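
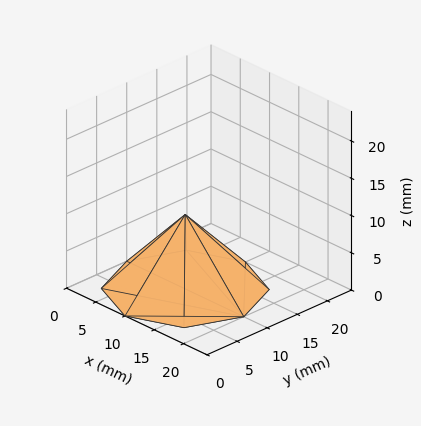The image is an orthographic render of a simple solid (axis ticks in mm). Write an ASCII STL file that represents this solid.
Reading the render: the shape is a regular 8-sided pyramid, base circumscribed radius ≈ 10 mm, apex at z ≈ 10 mm (dimensions read to the nearest mm from the axis ticks). For the STL, each face is triangulated and given an outward normal.

solid part
  facet normal 0.0000 0.0000 -1.0000
    outer loop
      vertex 10.00 20.00 0.00
      vertex 17.07 17.07 0.00
      vertex 20.00 10.00 0.00
    endloop
  endfacet
  facet normal 0.0000 0.0000 -1.0000
    outer loop
      vertex 2.93 17.07 0.00
      vertex 10.00 20.00 0.00
      vertex 20.00 10.00 0.00
    endloop
  endfacet
  facet normal 0.0000 0.0000 -1.0000
    outer loop
      vertex 0.00 10.00 0.00
      vertex 2.93 17.07 0.00
      vertex 20.00 10.00 0.00
    endloop
  endfacet
  facet normal 0.0000 0.0000 -1.0000
    outer loop
      vertex 2.93 2.93 0.00
      vertex 0.00 10.00 0.00
      vertex 20.00 10.00 0.00
    endloop
  endfacet
  facet normal 0.0000 0.0000 -1.0000
    outer loop
      vertex 10.00 0.00 0.00
      vertex 2.93 2.93 0.00
      vertex 20.00 10.00 0.00
    endloop
  endfacet
  facet normal 0.0000 0.0000 -1.0000
    outer loop
      vertex 17.07 2.93 0.00
      vertex 10.00 0.00 0.00
      vertex 20.00 10.00 0.00
    endloop
  endfacet
  facet normal 0.6786 0.2812 0.6786
    outer loop
      vertex 20.00 10.00 0.00
      vertex 17.07 17.07 0.00
      vertex 10.00 10.00 10.00
    endloop
  endfacet
  facet normal 0.2812 0.6786 0.6786
    outer loop
      vertex 17.07 17.07 0.00
      vertex 10.00 20.00 0.00
      vertex 10.00 10.00 10.00
    endloop
  endfacet
  facet normal -0.2812 0.6786 0.6786
    outer loop
      vertex 10.00 20.00 0.00
      vertex 2.93 17.07 0.00
      vertex 10.00 10.00 10.00
    endloop
  endfacet
  facet normal -0.6786 0.2812 0.6786
    outer loop
      vertex 2.93 17.07 0.00
      vertex 0.00 10.00 0.00
      vertex 10.00 10.00 10.00
    endloop
  endfacet
  facet normal -0.6786 -0.2812 0.6786
    outer loop
      vertex 0.00 10.00 0.00
      vertex 2.93 2.93 0.00
      vertex 10.00 10.00 10.00
    endloop
  endfacet
  facet normal -0.2812 -0.6786 0.6786
    outer loop
      vertex 2.93 2.93 0.00
      vertex 10.00 0.00 0.00
      vertex 10.00 10.00 10.00
    endloop
  endfacet
  facet normal 0.2812 -0.6786 0.6786
    outer loop
      vertex 10.00 0.00 0.00
      vertex 17.07 2.93 0.00
      vertex 10.00 10.00 10.00
    endloop
  endfacet
  facet normal 0.6786 -0.2812 0.6786
    outer loop
      vertex 17.07 2.93 0.00
      vertex 20.00 10.00 0.00
      vertex 10.00 10.00 10.00
    endloop
  endfacet
endsolid part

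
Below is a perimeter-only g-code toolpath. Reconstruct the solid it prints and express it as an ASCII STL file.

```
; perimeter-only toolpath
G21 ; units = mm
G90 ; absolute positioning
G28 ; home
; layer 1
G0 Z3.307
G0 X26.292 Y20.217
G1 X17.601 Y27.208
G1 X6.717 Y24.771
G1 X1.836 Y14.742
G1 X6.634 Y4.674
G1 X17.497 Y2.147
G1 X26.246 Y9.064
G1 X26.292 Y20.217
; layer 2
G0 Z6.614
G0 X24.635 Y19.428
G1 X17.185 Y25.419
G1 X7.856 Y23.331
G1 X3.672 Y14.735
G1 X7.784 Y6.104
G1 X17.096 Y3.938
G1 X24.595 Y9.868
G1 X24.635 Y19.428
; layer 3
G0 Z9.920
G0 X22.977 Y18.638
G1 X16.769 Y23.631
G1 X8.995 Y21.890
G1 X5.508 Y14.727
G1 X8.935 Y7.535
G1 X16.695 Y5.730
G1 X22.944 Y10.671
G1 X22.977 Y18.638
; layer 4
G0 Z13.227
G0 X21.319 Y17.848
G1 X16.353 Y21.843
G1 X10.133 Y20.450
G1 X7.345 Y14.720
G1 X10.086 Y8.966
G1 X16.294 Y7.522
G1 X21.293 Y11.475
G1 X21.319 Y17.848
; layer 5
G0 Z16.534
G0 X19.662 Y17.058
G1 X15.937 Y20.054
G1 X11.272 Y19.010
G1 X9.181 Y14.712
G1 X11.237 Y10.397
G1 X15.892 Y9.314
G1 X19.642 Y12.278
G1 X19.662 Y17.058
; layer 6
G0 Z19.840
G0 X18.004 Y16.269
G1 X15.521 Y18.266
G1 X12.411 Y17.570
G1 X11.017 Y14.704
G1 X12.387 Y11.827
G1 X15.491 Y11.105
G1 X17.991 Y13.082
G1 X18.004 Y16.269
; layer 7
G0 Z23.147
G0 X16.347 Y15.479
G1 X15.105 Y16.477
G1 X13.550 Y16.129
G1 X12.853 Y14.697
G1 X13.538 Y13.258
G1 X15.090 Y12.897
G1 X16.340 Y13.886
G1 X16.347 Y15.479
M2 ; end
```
solid part
  facet normal 0.0000 0.0000 -1.0000
    outer loop
      vertex 5.578 26.211 0.000
      vertex 18.017 28.996 0.000
      vertex 27.950 21.007 0.000
    endloop
  endfacet
  facet normal 0.0000 0.0000 -1.0000
    outer loop
      vertex 0.000 14.750 0.000
      vertex 5.578 26.211 0.000
      vertex 27.950 21.007 0.000
    endloop
  endfacet
  facet normal 0.0000 0.0000 -1.0000
    outer loop
      vertex 5.483 3.243 0.000
      vertex 0.000 14.750 0.000
      vertex 27.950 21.007 0.000
    endloop
  endfacet
  facet normal 0.0000 0.0000 -1.0000
    outer loop
      vertex 17.898 0.355 0.000
      vertex 5.483 3.243 0.000
      vertex 27.950 21.007 0.000
    endloop
  endfacet
  facet normal 0.0000 0.0000 -1.0000
    outer loop
      vertex 27.897 8.261 0.000
      vertex 17.898 0.355 0.000
      vertex 27.950 21.007 0.000
    endloop
  endfacet
  facet normal 0.5605 0.6969 0.4474
    outer loop
      vertex 27.950 21.007 0.000
      vertex 18.017 28.996 0.000
      vertex 14.689 14.689 26.454
    endloop
  endfacet
  facet normal -0.1954 0.8727 0.4474
    outer loop
      vertex 18.017 28.996 0.000
      vertex 5.578 26.211 0.000
      vertex 14.689 14.689 26.454
    endloop
  endfacet
  facet normal -0.8041 0.3914 0.4474
    outer loop
      vertex 5.578 26.211 0.000
      vertex 0.000 14.750 0.000
      vertex 14.689 14.689 26.454
    endloop
  endfacet
  facet normal -0.8074 -0.3847 0.4474
    outer loop
      vertex 0.000 14.750 0.000
      vertex 5.483 3.243 0.000
      vertex 14.689 14.689 26.454
    endloop
  endfacet
  facet normal -0.2026 -0.8711 0.4474
    outer loop
      vertex 5.483 3.243 0.000
      vertex 17.898 0.355 0.000
      vertex 14.689 14.689 26.454
    endloop
  endfacet
  facet normal 0.5547 -0.7015 0.4474
    outer loop
      vertex 17.898 0.355 0.000
      vertex 27.897 8.261 0.000
      vertex 14.689 14.689 26.454
    endloop
  endfacet
  facet normal 0.8943 -0.0037 0.4474
    outer loop
      vertex 27.897 8.261 0.000
      vertex 27.950 21.007 0.000
      vertex 14.689 14.689 26.454
    endloop
  endfacet
endsolid part

The G0 Z moves step by Δz≈3.307 mm. The G1 loops shrink linearly with z, so the solid tapers from its base footprint up to z≈26.5. Closing with a flat bottom cap and the tapered top and triangulating gives 12 facets — a regular 7-sided pyramid, base circumscribed radius ≈ 14.7 mm, apex at z ≈ 26.5 mm.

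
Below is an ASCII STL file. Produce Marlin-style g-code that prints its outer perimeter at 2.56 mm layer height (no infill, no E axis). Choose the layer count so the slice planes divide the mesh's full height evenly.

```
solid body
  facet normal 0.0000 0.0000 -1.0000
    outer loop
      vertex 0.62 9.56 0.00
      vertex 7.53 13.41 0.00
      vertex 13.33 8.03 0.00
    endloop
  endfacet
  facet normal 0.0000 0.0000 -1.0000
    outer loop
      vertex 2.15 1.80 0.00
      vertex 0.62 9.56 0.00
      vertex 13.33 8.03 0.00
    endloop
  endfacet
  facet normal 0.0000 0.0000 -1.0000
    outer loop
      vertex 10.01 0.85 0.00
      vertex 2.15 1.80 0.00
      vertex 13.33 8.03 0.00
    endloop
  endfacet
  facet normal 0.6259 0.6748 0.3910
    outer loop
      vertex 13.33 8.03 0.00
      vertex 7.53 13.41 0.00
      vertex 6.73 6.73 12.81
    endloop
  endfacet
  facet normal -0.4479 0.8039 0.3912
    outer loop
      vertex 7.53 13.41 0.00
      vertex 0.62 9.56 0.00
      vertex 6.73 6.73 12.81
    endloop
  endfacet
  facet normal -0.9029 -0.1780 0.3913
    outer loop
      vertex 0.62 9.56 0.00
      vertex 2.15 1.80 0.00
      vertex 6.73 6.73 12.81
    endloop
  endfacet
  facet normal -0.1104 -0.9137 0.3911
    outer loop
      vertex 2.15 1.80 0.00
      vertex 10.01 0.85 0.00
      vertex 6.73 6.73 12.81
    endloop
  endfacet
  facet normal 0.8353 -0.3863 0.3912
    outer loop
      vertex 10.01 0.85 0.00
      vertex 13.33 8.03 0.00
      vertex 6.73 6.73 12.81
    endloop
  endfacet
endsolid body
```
; perimeter-only toolpath
G21 ; units = mm
G90 ; absolute positioning
G28 ; home
; layer 1
G0 Z2.56
G0 X12.01 Y7.77
G1 X7.37 Y12.07
G1 X1.84 Y8.99
G1 X3.07 Y2.79
G1 X9.35 Y2.03
G1 X12.01 Y7.77
; layer 2
G0 Z5.12
G0 X10.69 Y7.51
G1 X7.21 Y10.74
G1 X3.06 Y8.43
G1 X3.98 Y3.77
G1 X8.70 Y3.20
G1 X10.69 Y7.51
; layer 3
G0 Z7.69
G0 X9.37 Y7.25
G1 X7.05 Y9.40
G1 X4.29 Y7.86
G1 X4.90 Y4.76
G1 X8.04 Y4.38
G1 X9.37 Y7.25
; layer 4
G0 Z10.25
G0 X8.05 Y6.99
G1 X6.89 Y8.07
G1 X5.51 Y7.30
G1 X5.81 Y5.74
G1 X7.39 Y5.55
G1 X8.05 Y6.99
M2 ; end

The solid is a regular 5-sided pyramid, base circumscribed radius ≈ 6.73 mm, apex at z ≈ 12.8 mm. Slicing at Δz = 2.56 mm — 5 equal slices spanning the solid's height, so layer i sits at z = i·h/5 — gives 4 non-empty perimeters. Each is a 5-segment closed polygon; G0 lifts to the layer z and rapids to the start vertex, then G1 traces the edges. The cross-section shrinks linearly with z (the slice at the apex is degenerate and omitted).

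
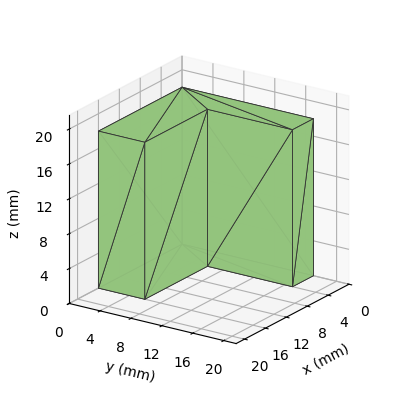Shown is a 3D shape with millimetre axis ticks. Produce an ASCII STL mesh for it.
Reading the render: the shape is an L-shaped prism: outer 16 × 17 mm, arm thicknesses ≈ 6 mm (horizontal) and 4 mm (vertical), extruded 18 mm in z (dimensions read to the nearest mm from the axis ticks). For the STL, each face is triangulated and given an outward normal.

solid part
  facet normal 0.0000 0.0000 -1.0000
    outer loop
      vertex 16.00 6.00 0.00
      vertex 16.00 0.00 0.00
      vertex 0.00 0.00 0.00
    endloop
  endfacet
  facet normal 0.0000 0.0000 -1.0000
    outer loop
      vertex 4.00 6.00 0.00
      vertex 16.00 6.00 0.00
      vertex 0.00 0.00 0.00
    endloop
  endfacet
  facet normal 0.0000 0.0000 -1.0000
    outer loop
      vertex 4.00 17.00 0.00
      vertex 4.00 6.00 0.00
      vertex 0.00 0.00 0.00
    endloop
  endfacet
  facet normal 0.0000 0.0000 -1.0000
    outer loop
      vertex 0.00 17.00 0.00
      vertex 4.00 17.00 0.00
      vertex 0.00 0.00 0.00
    endloop
  endfacet
  facet normal 0.0000 0.0000 1.0000
    outer loop
      vertex 0.00 0.00 18.00
      vertex 16.00 0.00 18.00
      vertex 16.00 6.00 18.00
    endloop
  endfacet
  facet normal 0.0000 0.0000 1.0000
    outer loop
      vertex 0.00 0.00 18.00
      vertex 16.00 6.00 18.00
      vertex 4.00 6.00 18.00
    endloop
  endfacet
  facet normal 0.0000 0.0000 1.0000
    outer loop
      vertex 0.00 0.00 18.00
      vertex 4.00 6.00 18.00
      vertex 4.00 17.00 18.00
    endloop
  endfacet
  facet normal 0.0000 0.0000 1.0000
    outer loop
      vertex 0.00 0.00 18.00
      vertex 4.00 17.00 18.00
      vertex 0.00 17.00 18.00
    endloop
  endfacet
  facet normal 0.0000 -1.0000 0.0000
    outer loop
      vertex 0.00 0.00 0.00
      vertex 16.00 0.00 0.00
      vertex 16.00 0.00 18.00
    endloop
  endfacet
  facet normal 0.0000 -1.0000 0.0000
    outer loop
      vertex 0.00 0.00 0.00
      vertex 16.00 0.00 18.00
      vertex 0.00 0.00 18.00
    endloop
  endfacet
  facet normal 1.0000 0.0000 0.0000
    outer loop
      vertex 16.00 0.00 0.00
      vertex 16.00 6.00 0.00
      vertex 16.00 6.00 18.00
    endloop
  endfacet
  facet normal 1.0000 0.0000 0.0000
    outer loop
      vertex 16.00 0.00 0.00
      vertex 16.00 6.00 18.00
      vertex 16.00 0.00 18.00
    endloop
  endfacet
  facet normal 0.0000 1.0000 0.0000
    outer loop
      vertex 16.00 6.00 0.00
      vertex 4.00 6.00 0.00
      vertex 4.00 6.00 18.00
    endloop
  endfacet
  facet normal 0.0000 1.0000 0.0000
    outer loop
      vertex 16.00 6.00 0.00
      vertex 4.00 6.00 18.00
      vertex 16.00 6.00 18.00
    endloop
  endfacet
  facet normal 1.0000 0.0000 0.0000
    outer loop
      vertex 4.00 6.00 0.00
      vertex 4.00 17.00 0.00
      vertex 4.00 17.00 18.00
    endloop
  endfacet
  facet normal 1.0000 0.0000 0.0000
    outer loop
      vertex 4.00 6.00 0.00
      vertex 4.00 17.00 18.00
      vertex 4.00 6.00 18.00
    endloop
  endfacet
  facet normal 0.0000 1.0000 0.0000
    outer loop
      vertex 4.00 17.00 0.00
      vertex 0.00 17.00 0.00
      vertex 0.00 17.00 18.00
    endloop
  endfacet
  facet normal 0.0000 1.0000 0.0000
    outer loop
      vertex 4.00 17.00 0.00
      vertex 0.00 17.00 18.00
      vertex 4.00 17.00 18.00
    endloop
  endfacet
  facet normal -1.0000 0.0000 0.0000
    outer loop
      vertex 0.00 17.00 0.00
      vertex 0.00 0.00 0.00
      vertex 0.00 0.00 18.00
    endloop
  endfacet
  facet normal -1.0000 0.0000 0.0000
    outer loop
      vertex 0.00 17.00 0.00
      vertex 0.00 0.00 18.00
      vertex 0.00 17.00 18.00
    endloop
  endfacet
endsolid part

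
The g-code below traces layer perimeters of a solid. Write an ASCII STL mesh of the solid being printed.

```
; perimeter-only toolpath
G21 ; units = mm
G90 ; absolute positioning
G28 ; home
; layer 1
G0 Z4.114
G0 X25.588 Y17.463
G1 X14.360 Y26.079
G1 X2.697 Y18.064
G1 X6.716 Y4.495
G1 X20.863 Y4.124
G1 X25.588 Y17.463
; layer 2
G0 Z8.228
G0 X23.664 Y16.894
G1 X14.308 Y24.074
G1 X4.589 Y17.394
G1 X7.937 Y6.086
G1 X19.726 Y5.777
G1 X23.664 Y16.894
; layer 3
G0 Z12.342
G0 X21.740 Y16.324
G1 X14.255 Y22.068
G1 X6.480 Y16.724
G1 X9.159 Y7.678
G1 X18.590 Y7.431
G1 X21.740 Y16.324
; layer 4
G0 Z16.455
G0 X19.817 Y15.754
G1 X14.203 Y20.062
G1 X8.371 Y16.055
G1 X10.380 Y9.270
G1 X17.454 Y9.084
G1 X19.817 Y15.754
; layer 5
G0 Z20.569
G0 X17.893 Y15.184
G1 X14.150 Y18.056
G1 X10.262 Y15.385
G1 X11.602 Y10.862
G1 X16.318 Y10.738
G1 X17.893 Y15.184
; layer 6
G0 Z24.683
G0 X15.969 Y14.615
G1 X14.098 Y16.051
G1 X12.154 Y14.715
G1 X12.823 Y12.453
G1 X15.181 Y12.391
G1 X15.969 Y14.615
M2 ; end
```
solid part
  facet normal 0.0000 0.0000 -1.0000
    outer loop
      vertex 0.806 18.734 0.000
      vertex 14.413 28.085 0.000
      vertex 27.512 18.033 0.000
    endloop
  endfacet
  facet normal 0.0000 0.0000 -1.0000
    outer loop
      vertex 5.494 2.903 0.000
      vertex 0.806 18.734 0.000
      vertex 27.512 18.033 0.000
    endloop
  endfacet
  facet normal 0.0000 0.0000 -1.0000
    outer loop
      vertex 21.999 2.470 0.000
      vertex 5.494 2.903 0.000
      vertex 27.512 18.033 0.000
    endloop
  endfacet
  facet normal 0.5663 0.7380 0.3670
    outer loop
      vertex 27.512 18.033 0.000
      vertex 14.413 28.085 0.000
      vertex 14.045 14.045 28.797
    endloop
  endfacet
  facet normal -0.5268 0.7666 0.3670
    outer loop
      vertex 14.413 28.085 0.000
      vertex 0.806 18.734 0.000
      vertex 14.045 14.045 28.797
    endloop
  endfacet
  facet normal -0.8919 -0.2641 0.3670
    outer loop
      vertex 0.806 18.734 0.000
      vertex 5.494 2.903 0.000
      vertex 14.045 14.045 28.797
    endloop
  endfacet
  facet normal -0.0244 -0.9299 0.3670
    outer loop
      vertex 5.494 2.903 0.000
      vertex 21.999 2.470 0.000
      vertex 14.045 14.045 28.797
    endloop
  endfacet
  facet normal 0.8768 -0.3106 0.3670
    outer loop
      vertex 21.999 2.470 0.000
      vertex 27.512 18.033 0.000
      vertex 14.045 14.045 28.797
    endloop
  endfacet
endsolid part

The G0 Z moves step by Δz≈4.114 mm. The G1 loops shrink linearly with z, so the solid tapers from its base footprint up to z≈28.8. Closing with a flat bottom cap and the tapered top and triangulating gives 8 facets — a regular 5-sided pyramid, base circumscribed radius ≈ 14 mm, apex at z ≈ 28.8 mm.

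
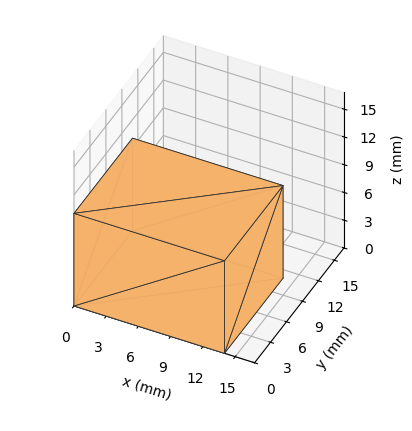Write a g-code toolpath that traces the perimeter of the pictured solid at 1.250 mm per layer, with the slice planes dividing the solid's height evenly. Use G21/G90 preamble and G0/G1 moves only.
Reading the render: the shape is a rectangular box, roughly 14 × 11 mm footprint and 10 mm tall (dimensions read to the nearest mm from the axis ticks). For the g-code, the solid's height is divided into equal slices at the stated Δz and each level perimeter traced with G1 moves after a G0 lift.

; perimeter-only toolpath
G21 ; units = mm
G90 ; absolute positioning
G28 ; home
; layer 1
G0 Z1.250
G0 X0.000 Y0.000
G1 X14.000 Y0.000
G1 X14.000 Y11.000
G1 X0.000 Y11.000
G1 X0.000 Y0.000
; layer 2
G0 Z2.500
G0 X0.000 Y0.000
G1 X14.000 Y0.000
G1 X14.000 Y11.000
G1 X0.000 Y11.000
G1 X0.000 Y0.000
; layer 3
G0 Z3.750
G0 X0.000 Y0.000
G1 X14.000 Y0.000
G1 X14.000 Y11.000
G1 X0.000 Y11.000
G1 X0.000 Y0.000
; layer 4
G0 Z5.000
G0 X0.000 Y0.000
G1 X14.000 Y0.000
G1 X14.000 Y11.000
G1 X0.000 Y11.000
G1 X0.000 Y0.000
; layer 5
G0 Z6.250
G0 X0.000 Y0.000
G1 X14.000 Y0.000
G1 X14.000 Y11.000
G1 X0.000 Y11.000
G1 X0.000 Y0.000
; layer 6
G0 Z7.500
G0 X0.000 Y0.000
G1 X14.000 Y0.000
G1 X14.000 Y11.000
G1 X0.000 Y11.000
G1 X0.000 Y0.000
; layer 7
G0 Z8.750
G0 X0.000 Y0.000
G1 X14.000 Y0.000
G1 X14.000 Y11.000
G1 X0.000 Y11.000
G1 X0.000 Y0.000
; layer 8
G0 Z10.000
G0 X0.000 Y0.000
G1 X14.000 Y0.000
G1 X14.000 Y11.000
G1 X0.000 Y11.000
G1 X0.000 Y0.000
M2 ; end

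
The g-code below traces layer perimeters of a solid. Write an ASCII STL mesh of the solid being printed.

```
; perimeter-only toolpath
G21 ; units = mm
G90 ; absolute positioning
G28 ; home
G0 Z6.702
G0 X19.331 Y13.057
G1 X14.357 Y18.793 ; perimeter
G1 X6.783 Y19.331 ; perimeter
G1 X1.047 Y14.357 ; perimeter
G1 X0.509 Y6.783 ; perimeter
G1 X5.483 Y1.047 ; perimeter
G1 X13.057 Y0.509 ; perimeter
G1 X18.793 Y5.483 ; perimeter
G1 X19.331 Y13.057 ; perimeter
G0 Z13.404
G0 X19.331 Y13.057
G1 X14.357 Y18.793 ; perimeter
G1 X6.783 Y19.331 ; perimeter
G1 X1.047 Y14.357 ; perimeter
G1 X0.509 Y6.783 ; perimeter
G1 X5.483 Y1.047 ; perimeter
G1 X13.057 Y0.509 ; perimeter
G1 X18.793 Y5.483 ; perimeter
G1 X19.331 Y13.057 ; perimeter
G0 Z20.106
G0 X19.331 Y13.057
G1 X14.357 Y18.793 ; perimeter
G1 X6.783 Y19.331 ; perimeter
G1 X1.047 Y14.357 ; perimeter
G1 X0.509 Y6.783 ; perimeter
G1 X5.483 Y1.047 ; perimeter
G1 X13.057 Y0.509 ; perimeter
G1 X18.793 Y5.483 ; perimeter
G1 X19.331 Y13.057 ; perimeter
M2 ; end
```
solid part
  facet normal 0.0000 0.0000 -1.0000
    outer loop
      vertex 6.783 19.331 0.000
      vertex 14.357 18.793 0.000
      vertex 19.331 13.057 0.000
    endloop
  endfacet
  facet normal 0.0000 0.0000 -1.0000
    outer loop
      vertex 1.047 14.357 0.000
      vertex 6.783 19.331 0.000
      vertex 19.331 13.057 0.000
    endloop
  endfacet
  facet normal 0.0000 0.0000 -1.0000
    outer loop
      vertex 0.509 6.783 0.000
      vertex 1.047 14.357 0.000
      vertex 19.331 13.057 0.000
    endloop
  endfacet
  facet normal 0.0000 0.0000 -1.0000
    outer loop
      vertex 5.483 1.047 0.000
      vertex 0.509 6.783 0.000
      vertex 19.331 13.057 0.000
    endloop
  endfacet
  facet normal 0.0000 0.0000 -1.0000
    outer loop
      vertex 13.057 0.509 0.000
      vertex 5.483 1.047 0.000
      vertex 19.331 13.057 0.000
    endloop
  endfacet
  facet normal 0.0000 0.0000 -1.0000
    outer loop
      vertex 18.793 5.483 0.000
      vertex 13.057 0.509 0.000
      vertex 19.331 13.057 0.000
    endloop
  endfacet
  facet normal 0.0000 0.0000 1.0000
    outer loop
      vertex 19.331 13.057 20.106
      vertex 14.357 18.793 20.106
      vertex 6.783 19.331 20.106
    endloop
  endfacet
  facet normal 0.0000 0.0000 1.0000
    outer loop
      vertex 19.331 13.057 20.106
      vertex 6.783 19.331 20.106
      vertex 1.047 14.357 20.106
    endloop
  endfacet
  facet normal 0.0000 0.0000 1.0000
    outer loop
      vertex 19.331 13.057 20.106
      vertex 1.047 14.357 20.106
      vertex 0.509 6.783 20.106
    endloop
  endfacet
  facet normal 0.0000 0.0000 1.0000
    outer loop
      vertex 19.331 13.057 20.106
      vertex 0.509 6.783 20.106
      vertex 5.483 1.047 20.106
    endloop
  endfacet
  facet normal 0.0000 0.0000 1.0000
    outer loop
      vertex 19.331 13.057 20.106
      vertex 5.483 1.047 20.106
      vertex 13.057 0.509 20.106
    endloop
  endfacet
  facet normal 0.0000 0.0000 1.0000
    outer loop
      vertex 19.331 13.057 20.106
      vertex 13.057 0.509 20.106
      vertex 18.793 5.483 20.106
    endloop
  endfacet
  facet normal 0.7555 0.6551 0.0000
    outer loop
      vertex 19.331 13.057 0.000
      vertex 14.357 18.793 0.000
      vertex 14.357 18.793 20.106
    endloop
  endfacet
  facet normal 0.7555 0.6551 0.0000
    outer loop
      vertex 19.331 13.057 0.000
      vertex 14.357 18.793 20.106
      vertex 19.331 13.057 20.106
    endloop
  endfacet
  facet normal 0.0709 0.9975 0.0000
    outer loop
      vertex 14.357 18.793 0.000
      vertex 6.783 19.331 0.000
      vertex 6.783 19.331 20.106
    endloop
  endfacet
  facet normal 0.0709 0.9975 0.0000
    outer loop
      vertex 14.357 18.793 0.000
      vertex 6.783 19.331 20.106
      vertex 14.357 18.793 20.106
    endloop
  endfacet
  facet normal -0.6551 0.7555 0.0000
    outer loop
      vertex 6.783 19.331 0.000
      vertex 1.047 14.357 0.000
      vertex 1.047 14.357 20.106
    endloop
  endfacet
  facet normal -0.6551 0.7555 0.0000
    outer loop
      vertex 6.783 19.331 0.000
      vertex 1.047 14.357 20.106
      vertex 6.783 19.331 20.106
    endloop
  endfacet
  facet normal -0.9975 0.0709 0.0000
    outer loop
      vertex 1.047 14.357 0.000
      vertex 0.509 6.783 0.000
      vertex 0.509 6.783 20.106
    endloop
  endfacet
  facet normal -0.9975 0.0709 0.0000
    outer loop
      vertex 1.047 14.357 0.000
      vertex 0.509 6.783 20.106
      vertex 1.047 14.357 20.106
    endloop
  endfacet
  facet normal -0.7555 -0.6551 0.0000
    outer loop
      vertex 0.509 6.783 0.000
      vertex 5.483 1.047 0.000
      vertex 5.483 1.047 20.106
    endloop
  endfacet
  facet normal -0.7555 -0.6551 0.0000
    outer loop
      vertex 0.509 6.783 0.000
      vertex 5.483 1.047 20.106
      vertex 0.509 6.783 20.106
    endloop
  endfacet
  facet normal -0.0709 -0.9975 0.0000
    outer loop
      vertex 5.483 1.047 0.000
      vertex 13.057 0.509 0.000
      vertex 13.057 0.509 20.106
    endloop
  endfacet
  facet normal -0.0709 -0.9975 0.0000
    outer loop
      vertex 5.483 1.047 0.000
      vertex 13.057 0.509 20.106
      vertex 5.483 1.047 20.106
    endloop
  endfacet
  facet normal 0.6551 -0.7555 0.0000
    outer loop
      vertex 13.057 0.509 0.000
      vertex 18.793 5.483 0.000
      vertex 18.793 5.483 20.106
    endloop
  endfacet
  facet normal 0.6551 -0.7555 0.0000
    outer loop
      vertex 13.057 0.509 0.000
      vertex 18.793 5.483 20.106
      vertex 13.057 0.509 20.106
    endloop
  endfacet
  facet normal 0.9975 -0.0709 0.0000
    outer loop
      vertex 18.793 5.483 0.000
      vertex 19.331 13.057 0.000
      vertex 19.331 13.057 20.106
    endloop
  endfacet
  facet normal 0.9975 -0.0709 0.0000
    outer loop
      vertex 18.793 5.483 0.000
      vertex 19.331 13.057 20.106
      vertex 18.793 5.483 20.106
    endloop
  endfacet
endsolid part

The G0 Z moves step by Δz≈6.702 mm. Every layer's G1 loop is the same polygon, so the solid is a straight extrusion of it from z=0 to z≈20.1. Closing with flat bottom and top caps and triangulating gives 28 facets — a regular 8-sided prism (a cylinder approximated with 8 flat sides), circumscribed radius ≈ 9.92 mm, height ≈ 20.1 mm.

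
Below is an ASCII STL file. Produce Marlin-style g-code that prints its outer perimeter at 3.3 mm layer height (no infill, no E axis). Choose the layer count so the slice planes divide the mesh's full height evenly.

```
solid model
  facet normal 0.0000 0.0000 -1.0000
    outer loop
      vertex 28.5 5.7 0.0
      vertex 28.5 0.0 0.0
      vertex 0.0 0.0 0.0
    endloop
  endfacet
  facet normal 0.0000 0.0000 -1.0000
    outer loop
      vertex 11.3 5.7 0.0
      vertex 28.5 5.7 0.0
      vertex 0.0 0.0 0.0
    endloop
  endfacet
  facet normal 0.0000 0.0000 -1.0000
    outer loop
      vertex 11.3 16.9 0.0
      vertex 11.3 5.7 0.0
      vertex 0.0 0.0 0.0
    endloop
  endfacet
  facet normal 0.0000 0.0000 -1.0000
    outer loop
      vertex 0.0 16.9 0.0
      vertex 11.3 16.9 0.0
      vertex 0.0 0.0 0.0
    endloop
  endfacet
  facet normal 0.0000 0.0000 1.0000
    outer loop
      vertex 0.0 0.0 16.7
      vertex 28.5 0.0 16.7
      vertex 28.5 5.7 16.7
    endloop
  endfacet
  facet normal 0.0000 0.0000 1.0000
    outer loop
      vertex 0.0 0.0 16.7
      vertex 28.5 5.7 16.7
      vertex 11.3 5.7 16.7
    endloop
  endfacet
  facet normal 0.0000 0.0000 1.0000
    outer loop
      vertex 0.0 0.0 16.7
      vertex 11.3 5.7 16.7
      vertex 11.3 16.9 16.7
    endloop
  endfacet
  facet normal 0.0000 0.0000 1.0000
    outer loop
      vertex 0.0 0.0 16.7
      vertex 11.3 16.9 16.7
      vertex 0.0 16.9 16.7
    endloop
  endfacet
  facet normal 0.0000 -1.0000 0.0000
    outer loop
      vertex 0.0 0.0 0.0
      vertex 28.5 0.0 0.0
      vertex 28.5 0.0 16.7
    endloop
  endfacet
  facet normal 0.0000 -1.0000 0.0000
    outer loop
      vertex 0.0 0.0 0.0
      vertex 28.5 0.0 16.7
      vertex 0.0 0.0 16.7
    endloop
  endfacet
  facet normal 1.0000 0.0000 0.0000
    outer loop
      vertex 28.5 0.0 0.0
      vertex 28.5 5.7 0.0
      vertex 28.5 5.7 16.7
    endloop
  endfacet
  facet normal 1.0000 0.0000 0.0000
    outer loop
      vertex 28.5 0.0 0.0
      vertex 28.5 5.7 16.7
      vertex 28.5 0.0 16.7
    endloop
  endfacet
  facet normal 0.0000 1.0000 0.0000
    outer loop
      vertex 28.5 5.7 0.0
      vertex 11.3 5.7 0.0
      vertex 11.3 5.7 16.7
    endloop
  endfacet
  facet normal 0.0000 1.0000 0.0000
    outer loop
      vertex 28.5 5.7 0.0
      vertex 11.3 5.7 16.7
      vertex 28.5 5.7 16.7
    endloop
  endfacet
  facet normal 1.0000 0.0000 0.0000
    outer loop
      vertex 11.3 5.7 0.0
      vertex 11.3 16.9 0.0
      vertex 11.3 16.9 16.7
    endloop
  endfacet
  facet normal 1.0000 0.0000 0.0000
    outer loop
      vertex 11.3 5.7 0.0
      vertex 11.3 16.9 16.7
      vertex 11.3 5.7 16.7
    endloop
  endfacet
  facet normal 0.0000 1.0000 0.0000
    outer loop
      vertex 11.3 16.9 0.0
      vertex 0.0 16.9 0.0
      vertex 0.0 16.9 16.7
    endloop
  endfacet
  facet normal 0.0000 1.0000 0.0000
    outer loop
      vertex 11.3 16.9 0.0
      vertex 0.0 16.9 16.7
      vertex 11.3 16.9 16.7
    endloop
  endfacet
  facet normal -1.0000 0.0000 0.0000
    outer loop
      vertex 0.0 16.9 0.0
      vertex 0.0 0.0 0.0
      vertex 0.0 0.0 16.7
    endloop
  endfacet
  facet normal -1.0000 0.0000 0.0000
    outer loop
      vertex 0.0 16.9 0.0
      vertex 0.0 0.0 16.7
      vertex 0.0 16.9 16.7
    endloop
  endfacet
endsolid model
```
; perimeter-only toolpath
G21 ; units = mm
G90 ; absolute positioning
G28 ; home
; layer 1
G0 Z3.3
G0 X0.0 Y0.0
G1 X28.5 Y0.0
G1 X28.5 Y5.7
G1 X11.3 Y5.7
G1 X11.3 Y16.9
G1 X0.0 Y16.9
G1 X0.0 Y0.0
; layer 2
G0 Z6.7
G0 X0.0 Y0.0
G1 X28.5 Y0.0
G1 X28.5 Y5.7
G1 X11.3 Y5.7
G1 X11.3 Y16.9
G1 X0.0 Y16.9
G1 X0.0 Y0.0
; layer 3
G0 Z10.0
G0 X0.0 Y0.0
G1 X28.5 Y0.0
G1 X28.5 Y5.7
G1 X11.3 Y5.7
G1 X11.3 Y16.9
G1 X0.0 Y16.9
G1 X0.0 Y0.0
; layer 4
G0 Z13.4
G0 X0.0 Y0.0
G1 X28.5 Y0.0
G1 X28.5 Y5.7
G1 X11.3 Y5.7
G1 X11.3 Y16.9
G1 X0.0 Y16.9
G1 X0.0 Y0.0
; layer 5
G0 Z16.7
G0 X0.0 Y0.0
G1 X28.5 Y0.0
G1 X28.5 Y5.7
G1 X11.3 Y5.7
G1 X11.3 Y16.9
G1 X0.0 Y16.9
G1 X0.0 Y0.0
M2 ; end

The solid is an L-shaped prism: outer 28.5 × 16.9 mm, arm thicknesses ≈ 5.7 mm (horizontal) and 11.3 mm (vertical), extruded 16.7 mm in z. Slicing at Δz = 3.3 mm — 5 equal slices spanning the solid's height, so layer i sits at z = i·h/5 — gives 5 non-empty perimeters. Each is a 6-segment closed polygon; G0 lifts to the layer z and rapids to the start vertex, then G1 traces the edges.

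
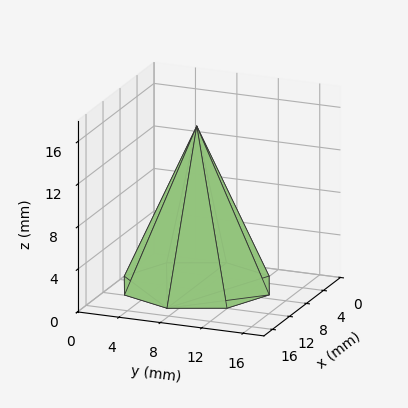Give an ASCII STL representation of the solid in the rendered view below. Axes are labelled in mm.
Reading the render: the shape is a regular 8-sided pyramid, base circumscribed radius ≈ 7 mm, apex at z ≈ 15 mm (dimensions read to the nearest mm from the axis ticks). For the STL, each face is triangulated and given an outward normal.

solid part
  facet normal 0.0000 0.0000 -1.0000
    outer loop
      vertex 7.00 14.00 0.00
      vertex 11.95 11.95 0.00
      vertex 14.00 7.00 0.00
    endloop
  endfacet
  facet normal 0.0000 0.0000 -1.0000
    outer loop
      vertex 2.05 11.95 0.00
      vertex 7.00 14.00 0.00
      vertex 14.00 7.00 0.00
    endloop
  endfacet
  facet normal 0.0000 0.0000 -1.0000
    outer loop
      vertex 0.00 7.00 0.00
      vertex 2.05 11.95 0.00
      vertex 14.00 7.00 0.00
    endloop
  endfacet
  facet normal 0.0000 0.0000 -1.0000
    outer loop
      vertex 2.05 2.05 0.00
      vertex 0.00 7.00 0.00
      vertex 14.00 7.00 0.00
    endloop
  endfacet
  facet normal 0.0000 0.0000 -1.0000
    outer loop
      vertex 7.00 0.00 0.00
      vertex 2.05 2.05 0.00
      vertex 14.00 7.00 0.00
    endloop
  endfacet
  facet normal 0.0000 0.0000 -1.0000
    outer loop
      vertex 11.95 2.05 0.00
      vertex 7.00 0.00 0.00
      vertex 14.00 7.00 0.00
    endloop
  endfacet
  facet normal 0.8484 0.3514 0.3959
    outer loop
      vertex 14.00 7.00 0.00
      vertex 11.95 11.95 0.00
      vertex 7.00 7.00 15.00
    endloop
  endfacet
  facet normal 0.3514 0.8484 0.3959
    outer loop
      vertex 11.95 11.95 0.00
      vertex 7.00 14.00 0.00
      vertex 7.00 7.00 15.00
    endloop
  endfacet
  facet normal -0.3514 0.8484 0.3959
    outer loop
      vertex 7.00 14.00 0.00
      vertex 2.05 11.95 0.00
      vertex 7.00 7.00 15.00
    endloop
  endfacet
  facet normal -0.8484 0.3514 0.3959
    outer loop
      vertex 2.05 11.95 0.00
      vertex 0.00 7.00 0.00
      vertex 7.00 7.00 15.00
    endloop
  endfacet
  facet normal -0.8484 -0.3514 0.3959
    outer loop
      vertex 0.00 7.00 0.00
      vertex 2.05 2.05 0.00
      vertex 7.00 7.00 15.00
    endloop
  endfacet
  facet normal -0.3514 -0.8484 0.3959
    outer loop
      vertex 2.05 2.05 0.00
      vertex 7.00 0.00 0.00
      vertex 7.00 7.00 15.00
    endloop
  endfacet
  facet normal 0.3514 -0.8484 0.3959
    outer loop
      vertex 7.00 0.00 0.00
      vertex 11.95 2.05 0.00
      vertex 7.00 7.00 15.00
    endloop
  endfacet
  facet normal 0.8484 -0.3514 0.3959
    outer loop
      vertex 11.95 2.05 0.00
      vertex 14.00 7.00 0.00
      vertex 7.00 7.00 15.00
    endloop
  endfacet
endsolid part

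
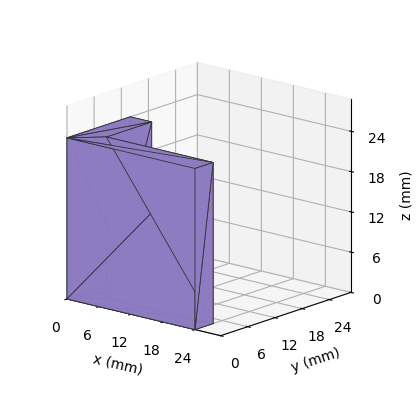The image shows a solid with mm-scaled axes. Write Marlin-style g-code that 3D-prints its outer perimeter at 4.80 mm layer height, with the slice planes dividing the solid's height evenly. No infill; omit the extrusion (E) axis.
Reading the render: the shape is an L-shaped prism: outer 24 × 14 mm, arm thicknesses ≈ 4 mm (horizontal) and 4 mm (vertical), extruded 24 mm in z (dimensions read to the nearest mm from the axis ticks). For the g-code, the solid's height is divided into equal slices at the stated Δz and each level perimeter traced with G1 moves after a G0 lift.

; perimeter-only toolpath
G21 ; units = mm
G90 ; absolute positioning
G28 ; home
; layer 1
G0 Z4.80
G0 X0.00 Y0.00
G1 X24.00 Y0.00
G1 X24.00 Y4.00
G1 X4.00 Y4.00
G1 X4.00 Y14.00
G1 X0.00 Y14.00
G1 X0.00 Y0.00
; layer 2
G0 Z9.60
G0 X0.00 Y0.00
G1 X24.00 Y0.00
G1 X24.00 Y4.00
G1 X4.00 Y4.00
G1 X4.00 Y14.00
G1 X0.00 Y14.00
G1 X0.00 Y0.00
; layer 3
G0 Z14.40
G0 X0.00 Y0.00
G1 X24.00 Y0.00
G1 X24.00 Y4.00
G1 X4.00 Y4.00
G1 X4.00 Y14.00
G1 X0.00 Y14.00
G1 X0.00 Y0.00
; layer 4
G0 Z19.20
G0 X0.00 Y0.00
G1 X24.00 Y0.00
G1 X24.00 Y4.00
G1 X4.00 Y4.00
G1 X4.00 Y14.00
G1 X0.00 Y14.00
G1 X0.00 Y0.00
; layer 5
G0 Z24.00
G0 X0.00 Y0.00
G1 X24.00 Y0.00
G1 X24.00 Y4.00
G1 X4.00 Y4.00
G1 X4.00 Y14.00
G1 X0.00 Y14.00
G1 X0.00 Y0.00
M2 ; end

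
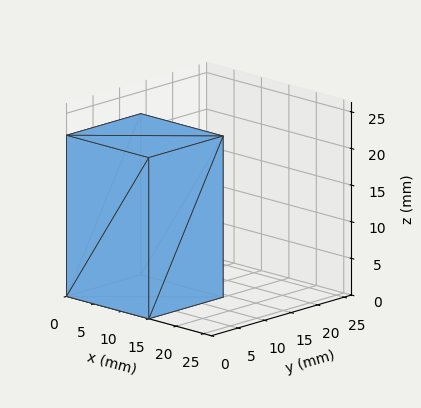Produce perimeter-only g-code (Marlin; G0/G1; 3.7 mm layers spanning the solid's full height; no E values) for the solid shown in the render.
Reading the render: the shape is a rectangular box, roughly 15 × 14 mm footprint and 22 mm tall (dimensions read to the nearest mm from the axis ticks). For the g-code, the solid's height is divided into equal slices at the stated Δz and each level perimeter traced with G1 moves after a G0 lift.

; perimeter-only toolpath
G21 ; units = mm
G90 ; absolute positioning
G28 ; home
; layer 1
G0 Z3.7
G0 X0.0 Y0.0
G1 X15.0 Y0.0
G1 X15.0 Y14.0
G1 X0.0 Y14.0
G1 X0.0 Y0.0
; layer 2
G0 Z7.3
G0 X0.0 Y0.0
G1 X15.0 Y0.0
G1 X15.0 Y14.0
G1 X0.0 Y14.0
G1 X0.0 Y0.0
; layer 3
G0 Z11.0
G0 X0.0 Y0.0
G1 X15.0 Y0.0
G1 X15.0 Y14.0
G1 X0.0 Y14.0
G1 X0.0 Y0.0
; layer 4
G0 Z14.7
G0 X0.0 Y0.0
G1 X15.0 Y0.0
G1 X15.0 Y14.0
G1 X0.0 Y14.0
G1 X0.0 Y0.0
; layer 5
G0 Z18.3
G0 X0.0 Y0.0
G1 X15.0 Y0.0
G1 X15.0 Y14.0
G1 X0.0 Y14.0
G1 X0.0 Y0.0
; layer 6
G0 Z22.0
G0 X0.0 Y0.0
G1 X15.0 Y0.0
G1 X15.0 Y14.0
G1 X0.0 Y14.0
G1 X0.0 Y0.0
M2 ; end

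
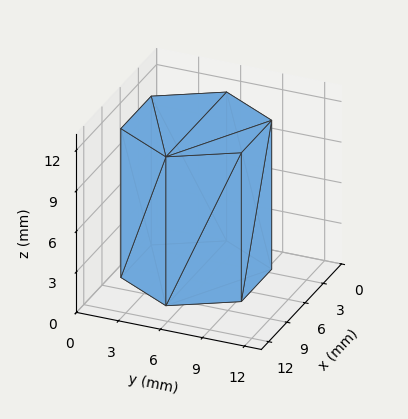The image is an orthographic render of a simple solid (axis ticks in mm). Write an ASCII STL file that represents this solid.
Reading the render: the shape is a regular 6-sided prism (a cylinder approximated with 6 flat sides), circumscribed radius ≈ 5 mm, height ≈ 11 mm (dimensions read to the nearest mm from the axis ticks). For the STL, each face is triangulated and given an outward normal.

solid part
  facet normal 0.0000 0.0000 -1.0000
    outer loop
      vertex 2.5 9.3 0.0
      vertex 7.5 9.3 0.0
      vertex 10.0 5.0 0.0
    endloop
  endfacet
  facet normal 0.0000 0.0000 -1.0000
    outer loop
      vertex 0.0 5.0 0.0
      vertex 2.5 9.3 0.0
      vertex 10.0 5.0 0.0
    endloop
  endfacet
  facet normal 0.0000 0.0000 -1.0000
    outer loop
      vertex 2.5 0.7 0.0
      vertex 0.0 5.0 0.0
      vertex 10.0 5.0 0.0
    endloop
  endfacet
  facet normal 0.0000 0.0000 -1.0000
    outer loop
      vertex 7.5 0.7 0.0
      vertex 2.5 0.7 0.0
      vertex 10.0 5.0 0.0
    endloop
  endfacet
  facet normal 0.0000 0.0000 1.0000
    outer loop
      vertex 10.0 5.0 11.0
      vertex 7.5 9.3 11.0
      vertex 2.5 9.3 11.0
    endloop
  endfacet
  facet normal 0.0000 0.0000 1.0000
    outer loop
      vertex 10.0 5.0 11.0
      vertex 2.5 9.3 11.0
      vertex 0.0 5.0 11.0
    endloop
  endfacet
  facet normal 0.0000 0.0000 1.0000
    outer loop
      vertex 10.0 5.0 11.0
      vertex 0.0 5.0 11.0
      vertex 2.5 0.7 11.0
    endloop
  endfacet
  facet normal 0.0000 0.0000 1.0000
    outer loop
      vertex 10.0 5.0 11.0
      vertex 2.5 0.7 11.0
      vertex 7.5 0.7 11.0
    endloop
  endfacet
  facet normal 0.8645 0.5026 0.0000
    outer loop
      vertex 10.0 5.0 0.0
      vertex 7.5 9.3 0.0
      vertex 7.5 9.3 11.0
    endloop
  endfacet
  facet normal 0.8645 0.5026 0.0000
    outer loop
      vertex 10.0 5.0 0.0
      vertex 7.5 9.3 11.0
      vertex 10.0 5.0 11.0
    endloop
  endfacet
  facet normal 0.0000 1.0000 0.0000
    outer loop
      vertex 7.5 9.3 0.0
      vertex 2.5 9.3 0.0
      vertex 2.5 9.3 11.0
    endloop
  endfacet
  facet normal 0.0000 1.0000 0.0000
    outer loop
      vertex 7.5 9.3 0.0
      vertex 2.5 9.3 11.0
      vertex 7.5 9.3 11.0
    endloop
  endfacet
  facet normal -0.8645 0.5026 0.0000
    outer loop
      vertex 2.5 9.3 0.0
      vertex 0.0 5.0 0.0
      vertex 0.0 5.0 11.0
    endloop
  endfacet
  facet normal -0.8645 0.5026 0.0000
    outer loop
      vertex 2.5 9.3 0.0
      vertex 0.0 5.0 11.0
      vertex 2.5 9.3 11.0
    endloop
  endfacet
  facet normal -0.8645 -0.5026 0.0000
    outer loop
      vertex 0.0 5.0 0.0
      vertex 2.5 0.7 0.0
      vertex 2.5 0.7 11.0
    endloop
  endfacet
  facet normal -0.8645 -0.5026 0.0000
    outer loop
      vertex 0.0 5.0 0.0
      vertex 2.5 0.7 11.0
      vertex 0.0 5.0 11.0
    endloop
  endfacet
  facet normal 0.0000 -1.0000 0.0000
    outer loop
      vertex 2.5 0.7 0.0
      vertex 7.5 0.7 0.0
      vertex 7.5 0.7 11.0
    endloop
  endfacet
  facet normal 0.0000 -1.0000 0.0000
    outer loop
      vertex 2.5 0.7 0.0
      vertex 7.5 0.7 11.0
      vertex 2.5 0.7 11.0
    endloop
  endfacet
  facet normal 0.8645 -0.5026 0.0000
    outer loop
      vertex 7.5 0.7 0.0
      vertex 10.0 5.0 0.0
      vertex 10.0 5.0 11.0
    endloop
  endfacet
  facet normal 0.8645 -0.5026 0.0000
    outer loop
      vertex 7.5 0.7 0.0
      vertex 10.0 5.0 11.0
      vertex 7.5 0.7 11.0
    endloop
  endfacet
endsolid part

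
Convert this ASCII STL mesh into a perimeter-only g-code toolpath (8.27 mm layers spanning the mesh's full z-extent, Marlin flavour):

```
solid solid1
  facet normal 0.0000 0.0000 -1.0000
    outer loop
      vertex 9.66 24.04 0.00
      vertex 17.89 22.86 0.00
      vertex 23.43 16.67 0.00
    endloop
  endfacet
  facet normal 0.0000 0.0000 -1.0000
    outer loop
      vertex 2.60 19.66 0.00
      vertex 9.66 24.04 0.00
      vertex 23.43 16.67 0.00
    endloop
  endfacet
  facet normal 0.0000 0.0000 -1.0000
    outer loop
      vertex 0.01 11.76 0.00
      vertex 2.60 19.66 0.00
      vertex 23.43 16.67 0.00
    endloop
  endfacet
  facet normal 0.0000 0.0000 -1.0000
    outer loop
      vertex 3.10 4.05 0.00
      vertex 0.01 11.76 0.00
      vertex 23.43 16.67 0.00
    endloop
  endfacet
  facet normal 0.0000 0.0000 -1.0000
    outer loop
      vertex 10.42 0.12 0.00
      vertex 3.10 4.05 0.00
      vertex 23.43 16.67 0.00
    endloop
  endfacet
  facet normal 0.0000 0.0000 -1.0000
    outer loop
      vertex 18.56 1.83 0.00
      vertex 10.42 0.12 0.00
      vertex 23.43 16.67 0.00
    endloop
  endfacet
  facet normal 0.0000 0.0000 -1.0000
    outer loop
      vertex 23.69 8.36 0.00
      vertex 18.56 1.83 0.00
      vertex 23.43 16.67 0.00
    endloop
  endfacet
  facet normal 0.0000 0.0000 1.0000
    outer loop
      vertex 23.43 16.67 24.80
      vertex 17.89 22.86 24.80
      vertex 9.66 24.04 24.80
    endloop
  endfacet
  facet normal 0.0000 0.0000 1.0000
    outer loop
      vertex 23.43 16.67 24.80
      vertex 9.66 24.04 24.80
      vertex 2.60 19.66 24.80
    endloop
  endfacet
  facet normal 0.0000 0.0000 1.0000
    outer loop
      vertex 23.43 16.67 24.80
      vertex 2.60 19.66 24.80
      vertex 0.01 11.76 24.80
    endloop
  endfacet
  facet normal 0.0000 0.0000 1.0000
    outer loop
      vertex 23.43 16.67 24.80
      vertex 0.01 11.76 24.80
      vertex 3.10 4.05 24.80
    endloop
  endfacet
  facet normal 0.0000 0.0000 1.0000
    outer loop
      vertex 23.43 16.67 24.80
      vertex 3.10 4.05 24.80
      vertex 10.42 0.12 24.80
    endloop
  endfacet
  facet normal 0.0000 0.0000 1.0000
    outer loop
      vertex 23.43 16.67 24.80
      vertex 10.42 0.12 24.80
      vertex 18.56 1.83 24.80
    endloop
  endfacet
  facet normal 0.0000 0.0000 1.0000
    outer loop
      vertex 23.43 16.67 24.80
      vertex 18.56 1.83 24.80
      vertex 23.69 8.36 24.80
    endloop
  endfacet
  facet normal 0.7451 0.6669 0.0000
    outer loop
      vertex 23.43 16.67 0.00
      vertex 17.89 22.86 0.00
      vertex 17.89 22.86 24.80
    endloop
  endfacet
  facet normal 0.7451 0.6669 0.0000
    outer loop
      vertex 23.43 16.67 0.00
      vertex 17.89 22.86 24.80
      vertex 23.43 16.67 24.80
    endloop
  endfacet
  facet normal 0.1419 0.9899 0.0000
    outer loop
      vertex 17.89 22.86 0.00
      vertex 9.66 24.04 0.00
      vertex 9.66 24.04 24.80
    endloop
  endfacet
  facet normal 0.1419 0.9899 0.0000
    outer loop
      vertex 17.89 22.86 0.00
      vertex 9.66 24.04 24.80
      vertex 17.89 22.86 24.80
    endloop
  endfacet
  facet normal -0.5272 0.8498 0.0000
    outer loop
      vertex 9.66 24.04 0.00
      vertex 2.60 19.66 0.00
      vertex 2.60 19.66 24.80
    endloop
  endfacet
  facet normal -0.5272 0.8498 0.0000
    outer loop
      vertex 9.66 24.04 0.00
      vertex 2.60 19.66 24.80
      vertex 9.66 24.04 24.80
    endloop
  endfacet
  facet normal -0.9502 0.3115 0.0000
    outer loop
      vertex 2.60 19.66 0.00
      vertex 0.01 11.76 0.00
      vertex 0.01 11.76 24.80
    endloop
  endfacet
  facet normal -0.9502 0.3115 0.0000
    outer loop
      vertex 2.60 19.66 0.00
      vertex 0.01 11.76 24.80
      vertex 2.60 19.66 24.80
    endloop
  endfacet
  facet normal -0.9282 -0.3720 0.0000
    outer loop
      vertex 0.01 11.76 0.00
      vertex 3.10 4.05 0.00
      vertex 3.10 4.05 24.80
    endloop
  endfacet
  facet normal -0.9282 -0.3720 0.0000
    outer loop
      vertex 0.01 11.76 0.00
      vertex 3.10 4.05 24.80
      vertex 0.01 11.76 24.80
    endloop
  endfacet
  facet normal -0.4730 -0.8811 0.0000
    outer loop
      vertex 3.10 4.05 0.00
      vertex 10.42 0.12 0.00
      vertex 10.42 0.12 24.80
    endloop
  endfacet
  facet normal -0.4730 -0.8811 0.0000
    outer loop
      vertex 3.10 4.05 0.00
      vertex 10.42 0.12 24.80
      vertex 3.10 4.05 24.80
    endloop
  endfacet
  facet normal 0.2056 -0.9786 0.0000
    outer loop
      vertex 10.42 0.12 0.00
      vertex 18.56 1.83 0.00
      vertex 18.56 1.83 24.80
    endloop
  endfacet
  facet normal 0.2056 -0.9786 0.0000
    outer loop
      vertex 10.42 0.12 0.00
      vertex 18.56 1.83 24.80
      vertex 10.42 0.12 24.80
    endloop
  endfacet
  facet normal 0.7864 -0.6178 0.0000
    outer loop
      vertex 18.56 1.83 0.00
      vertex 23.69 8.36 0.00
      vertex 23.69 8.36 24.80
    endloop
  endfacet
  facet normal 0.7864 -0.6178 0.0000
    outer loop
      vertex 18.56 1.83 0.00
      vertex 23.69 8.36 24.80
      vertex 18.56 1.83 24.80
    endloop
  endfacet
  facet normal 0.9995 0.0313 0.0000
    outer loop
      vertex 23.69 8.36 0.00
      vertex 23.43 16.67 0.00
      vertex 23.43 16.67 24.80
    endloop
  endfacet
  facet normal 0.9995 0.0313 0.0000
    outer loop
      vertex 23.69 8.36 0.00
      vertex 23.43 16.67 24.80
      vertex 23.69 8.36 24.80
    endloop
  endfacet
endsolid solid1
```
; perimeter-only toolpath
G21 ; units = mm
G90 ; absolute positioning
G28 ; home
; layer 1
G0 Z8.27
G0 X23.43 Y16.67
G1 X17.89 Y22.86
G1 X9.66 Y24.04
G1 X2.60 Y19.66
G1 X0.01 Y11.76
G1 X3.10 Y4.05
G1 X10.42 Y0.12
G1 X18.56 Y1.83
G1 X23.69 Y8.36
G1 X23.43 Y16.67
; layer 2
G0 Z16.53
G0 X23.43 Y16.67
G1 X17.89 Y22.86
G1 X9.66 Y24.04
G1 X2.60 Y19.66
G1 X0.01 Y11.76
G1 X3.10 Y4.05
G1 X10.42 Y0.12
G1 X18.56 Y1.83
G1 X23.69 Y8.36
G1 X23.43 Y16.67
; layer 3
G0 Z24.80
G0 X23.43 Y16.67
G1 X17.89 Y22.86
G1 X9.66 Y24.04
G1 X2.60 Y19.66
G1 X0.01 Y11.76
G1 X3.10 Y4.05
G1 X10.42 Y0.12
G1 X18.56 Y1.83
G1 X23.69 Y8.36
G1 X23.43 Y16.67
M2 ; end

The solid is a regular 9-sided prism (a cylinder approximated with 9 flat sides), circumscribed radius ≈ 12.2 mm, height ≈ 24.8 mm. Slicing at Δz = 8.27 mm — 3 equal slices spanning the solid's height, so layer i sits at z = i·h/3 — gives 3 non-empty perimeters. Each is a 9-segment closed polygon; G0 lifts to the layer z and rapids to the start vertex, then G1 traces the edges.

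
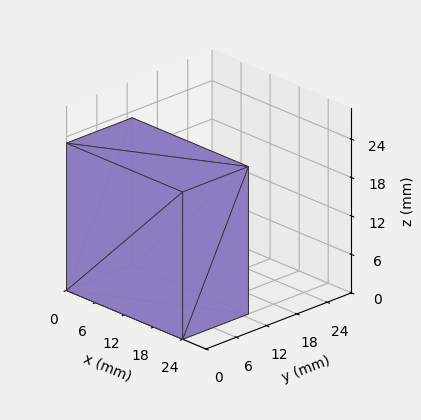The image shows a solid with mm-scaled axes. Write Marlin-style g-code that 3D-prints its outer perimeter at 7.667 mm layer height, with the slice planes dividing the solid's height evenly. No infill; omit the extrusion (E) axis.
Reading the render: the shape is a rectangular box, roughly 24 × 13 mm footprint and 23 mm tall (dimensions read to the nearest mm from the axis ticks). For the g-code, the solid's height is divided into equal slices at the stated Δz and each level perimeter traced with G1 moves after a G0 lift.

; perimeter-only toolpath
G21 ; units = mm
G90 ; absolute positioning
G28 ; home
; layer 1
G0 Z7.667
G0 X0.000 Y0.000
G1 X24.000 Y0.000
G1 X24.000 Y13.000
G1 X0.000 Y13.000
G1 X0.000 Y0.000
; layer 2
G0 Z15.333
G0 X0.000 Y0.000
G1 X24.000 Y0.000
G1 X24.000 Y13.000
G1 X0.000 Y13.000
G1 X0.000 Y0.000
; layer 3
G0 Z23.000
G0 X0.000 Y0.000
G1 X24.000 Y0.000
G1 X24.000 Y13.000
G1 X0.000 Y13.000
G1 X0.000 Y0.000
M2 ; end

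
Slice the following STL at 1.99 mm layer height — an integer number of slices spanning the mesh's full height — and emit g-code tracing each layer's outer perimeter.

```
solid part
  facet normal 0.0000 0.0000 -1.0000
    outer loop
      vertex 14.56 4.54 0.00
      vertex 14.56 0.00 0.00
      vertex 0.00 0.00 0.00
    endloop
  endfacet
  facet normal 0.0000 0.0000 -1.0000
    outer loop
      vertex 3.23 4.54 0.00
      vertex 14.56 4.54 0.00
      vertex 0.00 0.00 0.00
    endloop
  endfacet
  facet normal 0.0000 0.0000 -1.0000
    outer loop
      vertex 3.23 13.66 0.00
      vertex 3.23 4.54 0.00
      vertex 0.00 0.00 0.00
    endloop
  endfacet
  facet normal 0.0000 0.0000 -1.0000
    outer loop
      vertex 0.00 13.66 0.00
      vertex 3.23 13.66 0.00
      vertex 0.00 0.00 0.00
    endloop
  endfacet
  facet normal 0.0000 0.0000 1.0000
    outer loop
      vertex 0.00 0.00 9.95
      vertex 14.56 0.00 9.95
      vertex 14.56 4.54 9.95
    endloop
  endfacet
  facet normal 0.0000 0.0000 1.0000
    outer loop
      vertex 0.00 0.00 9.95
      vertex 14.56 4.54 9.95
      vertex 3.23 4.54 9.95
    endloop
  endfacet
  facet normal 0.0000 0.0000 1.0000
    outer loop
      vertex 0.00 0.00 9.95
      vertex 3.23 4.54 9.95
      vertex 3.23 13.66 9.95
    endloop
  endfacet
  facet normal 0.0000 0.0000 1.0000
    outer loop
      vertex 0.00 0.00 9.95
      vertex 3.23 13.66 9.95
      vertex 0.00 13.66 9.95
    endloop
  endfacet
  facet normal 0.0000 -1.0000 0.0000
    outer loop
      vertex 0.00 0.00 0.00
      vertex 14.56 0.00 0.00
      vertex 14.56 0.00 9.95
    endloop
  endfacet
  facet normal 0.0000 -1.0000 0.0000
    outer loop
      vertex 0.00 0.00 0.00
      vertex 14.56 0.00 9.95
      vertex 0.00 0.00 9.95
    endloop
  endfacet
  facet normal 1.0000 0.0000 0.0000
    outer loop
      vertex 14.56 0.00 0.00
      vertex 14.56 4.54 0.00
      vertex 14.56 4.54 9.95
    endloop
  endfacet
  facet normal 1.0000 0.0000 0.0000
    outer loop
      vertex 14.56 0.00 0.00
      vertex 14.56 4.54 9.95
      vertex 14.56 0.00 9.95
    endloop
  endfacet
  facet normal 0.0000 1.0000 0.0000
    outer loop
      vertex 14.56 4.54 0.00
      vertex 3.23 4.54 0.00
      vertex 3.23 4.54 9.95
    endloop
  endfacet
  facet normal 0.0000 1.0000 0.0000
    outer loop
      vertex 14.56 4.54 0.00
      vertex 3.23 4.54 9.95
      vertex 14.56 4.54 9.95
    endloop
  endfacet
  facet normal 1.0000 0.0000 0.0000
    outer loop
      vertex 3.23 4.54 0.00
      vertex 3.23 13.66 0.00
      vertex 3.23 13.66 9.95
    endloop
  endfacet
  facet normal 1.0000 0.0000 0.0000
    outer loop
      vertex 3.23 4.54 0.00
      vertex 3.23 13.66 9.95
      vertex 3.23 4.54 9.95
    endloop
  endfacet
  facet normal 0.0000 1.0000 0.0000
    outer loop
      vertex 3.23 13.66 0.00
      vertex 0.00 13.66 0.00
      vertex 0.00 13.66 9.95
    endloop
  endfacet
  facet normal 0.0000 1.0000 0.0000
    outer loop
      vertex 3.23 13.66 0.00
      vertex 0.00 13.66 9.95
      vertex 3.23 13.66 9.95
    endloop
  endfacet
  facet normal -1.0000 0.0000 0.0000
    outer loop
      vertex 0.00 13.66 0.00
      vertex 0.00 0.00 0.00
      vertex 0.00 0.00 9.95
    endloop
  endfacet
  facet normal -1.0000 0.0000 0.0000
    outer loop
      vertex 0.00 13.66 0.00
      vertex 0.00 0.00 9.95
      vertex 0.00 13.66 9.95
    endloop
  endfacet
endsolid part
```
; perimeter-only toolpath
G21 ; units = mm
G90 ; absolute positioning
G28 ; home
; layer 1
G0 Z1.99
G0 X0.00 Y0.00
G1 X14.56 Y0.00
G1 X14.56 Y4.54
G1 X3.23 Y4.54
G1 X3.23 Y13.66
G1 X0.00 Y13.66
G1 X0.00 Y0.00
; layer 2
G0 Z3.98
G0 X0.00 Y0.00
G1 X14.56 Y0.00
G1 X14.56 Y4.54
G1 X3.23 Y4.54
G1 X3.23 Y13.66
G1 X0.00 Y13.66
G1 X0.00 Y0.00
; layer 3
G0 Z5.97
G0 X0.00 Y0.00
G1 X14.56 Y0.00
G1 X14.56 Y4.54
G1 X3.23 Y4.54
G1 X3.23 Y13.66
G1 X0.00 Y13.66
G1 X0.00 Y0.00
; layer 4
G0 Z7.96
G0 X0.00 Y0.00
G1 X14.56 Y0.00
G1 X14.56 Y4.54
G1 X3.23 Y4.54
G1 X3.23 Y13.66
G1 X0.00 Y13.66
G1 X0.00 Y0.00
; layer 5
G0 Z9.95
G0 X0.00 Y0.00
G1 X14.56 Y0.00
G1 X14.56 Y4.54
G1 X3.23 Y4.54
G1 X3.23 Y13.66
G1 X0.00 Y13.66
G1 X0.00 Y0.00
M2 ; end

The solid is an L-shaped prism: outer 14.6 × 13.7 mm, arm thicknesses ≈ 4.54 mm (horizontal) and 3.23 mm (vertical), extruded 9.95 mm in z. Slicing at Δz = 1.99 mm — 5 equal slices spanning the solid's height, so layer i sits at z = i·h/5 — gives 5 non-empty perimeters. Each is a 6-segment closed polygon; G0 lifts to the layer z and rapids to the start vertex, then G1 traces the edges.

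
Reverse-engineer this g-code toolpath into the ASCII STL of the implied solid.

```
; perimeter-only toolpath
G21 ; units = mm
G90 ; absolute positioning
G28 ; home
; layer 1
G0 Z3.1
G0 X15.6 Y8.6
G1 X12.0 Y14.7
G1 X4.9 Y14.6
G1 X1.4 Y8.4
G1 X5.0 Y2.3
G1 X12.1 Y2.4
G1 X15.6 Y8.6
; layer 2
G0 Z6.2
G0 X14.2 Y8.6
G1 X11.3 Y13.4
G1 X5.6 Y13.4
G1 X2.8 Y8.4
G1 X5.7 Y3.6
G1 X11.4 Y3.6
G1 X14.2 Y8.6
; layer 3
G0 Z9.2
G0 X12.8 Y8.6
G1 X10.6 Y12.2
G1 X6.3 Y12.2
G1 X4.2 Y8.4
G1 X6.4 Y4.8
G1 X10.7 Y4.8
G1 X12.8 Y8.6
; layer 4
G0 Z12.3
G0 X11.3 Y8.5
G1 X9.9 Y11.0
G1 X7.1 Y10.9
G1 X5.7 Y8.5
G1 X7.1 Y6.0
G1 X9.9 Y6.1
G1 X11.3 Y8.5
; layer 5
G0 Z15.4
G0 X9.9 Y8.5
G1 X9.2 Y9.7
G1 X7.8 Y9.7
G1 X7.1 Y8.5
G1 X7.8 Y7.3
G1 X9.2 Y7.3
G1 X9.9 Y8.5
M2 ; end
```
solid part
  facet normal 0.0000 0.0000 -1.0000
    outer loop
      vertex 4.2 15.8 0.0
      vertex 12.7 15.9 0.0
      vertex 17.0 8.6 0.0
    endloop
  endfacet
  facet normal 0.0000 0.0000 -1.0000
    outer loop
      vertex 0.0 8.4 0.0
      vertex 4.2 15.8 0.0
      vertex 17.0 8.6 0.0
    endloop
  endfacet
  facet normal 0.0000 0.0000 -1.0000
    outer loop
      vertex 4.3 1.1 0.0
      vertex 0.0 8.4 0.0
      vertex 17.0 8.6 0.0
    endloop
  endfacet
  facet normal 0.0000 0.0000 -1.0000
    outer loop
      vertex 12.8 1.2 0.0
      vertex 4.3 1.1 0.0
      vertex 17.0 8.6 0.0
    endloop
  endfacet
  facet normal 0.8004 0.4715 0.3703
    outer loop
      vertex 17.0 8.6 0.0
      vertex 12.7 15.9 0.0
      vertex 8.5 8.5 18.5
    endloop
  endfacet
  facet normal -0.0109 0.9293 0.3692
    outer loop
      vertex 12.7 15.9 0.0
      vertex 4.2 15.8 0.0
      vertex 8.5 8.5 18.5
    endloop
  endfacet
  facet normal -0.8083 0.4588 0.3689
    outer loop
      vertex 4.2 15.8 0.0
      vertex 0.0 8.4 0.0
      vertex 8.5 8.5 18.5
    endloop
  endfacet
  facet normal -0.8004 -0.4715 0.3703
    outer loop
      vertex 0.0 8.4 0.0
      vertex 4.3 1.1 0.0
      vertex 8.5 8.5 18.5
    endloop
  endfacet
  facet normal 0.0109 -0.9293 0.3692
    outer loop
      vertex 4.3 1.1 0.0
      vertex 12.8 1.2 0.0
      vertex 8.5 8.5 18.5
    endloop
  endfacet
  facet normal 0.8083 -0.4588 0.3689
    outer loop
      vertex 12.8 1.2 0.0
      vertex 17.0 8.6 0.0
      vertex 8.5 8.5 18.5
    endloop
  endfacet
endsolid part

The G0 Z moves step by Δz≈3.1 mm. The G1 loops shrink linearly with z, so the solid tapers from its base footprint up to z≈18.5. Closing with a flat bottom cap and the tapered top and triangulating gives 10 facets — a regular 6-sided pyramid, base circumscribed radius ≈ 8.5 mm, apex at z ≈ 18.5 mm.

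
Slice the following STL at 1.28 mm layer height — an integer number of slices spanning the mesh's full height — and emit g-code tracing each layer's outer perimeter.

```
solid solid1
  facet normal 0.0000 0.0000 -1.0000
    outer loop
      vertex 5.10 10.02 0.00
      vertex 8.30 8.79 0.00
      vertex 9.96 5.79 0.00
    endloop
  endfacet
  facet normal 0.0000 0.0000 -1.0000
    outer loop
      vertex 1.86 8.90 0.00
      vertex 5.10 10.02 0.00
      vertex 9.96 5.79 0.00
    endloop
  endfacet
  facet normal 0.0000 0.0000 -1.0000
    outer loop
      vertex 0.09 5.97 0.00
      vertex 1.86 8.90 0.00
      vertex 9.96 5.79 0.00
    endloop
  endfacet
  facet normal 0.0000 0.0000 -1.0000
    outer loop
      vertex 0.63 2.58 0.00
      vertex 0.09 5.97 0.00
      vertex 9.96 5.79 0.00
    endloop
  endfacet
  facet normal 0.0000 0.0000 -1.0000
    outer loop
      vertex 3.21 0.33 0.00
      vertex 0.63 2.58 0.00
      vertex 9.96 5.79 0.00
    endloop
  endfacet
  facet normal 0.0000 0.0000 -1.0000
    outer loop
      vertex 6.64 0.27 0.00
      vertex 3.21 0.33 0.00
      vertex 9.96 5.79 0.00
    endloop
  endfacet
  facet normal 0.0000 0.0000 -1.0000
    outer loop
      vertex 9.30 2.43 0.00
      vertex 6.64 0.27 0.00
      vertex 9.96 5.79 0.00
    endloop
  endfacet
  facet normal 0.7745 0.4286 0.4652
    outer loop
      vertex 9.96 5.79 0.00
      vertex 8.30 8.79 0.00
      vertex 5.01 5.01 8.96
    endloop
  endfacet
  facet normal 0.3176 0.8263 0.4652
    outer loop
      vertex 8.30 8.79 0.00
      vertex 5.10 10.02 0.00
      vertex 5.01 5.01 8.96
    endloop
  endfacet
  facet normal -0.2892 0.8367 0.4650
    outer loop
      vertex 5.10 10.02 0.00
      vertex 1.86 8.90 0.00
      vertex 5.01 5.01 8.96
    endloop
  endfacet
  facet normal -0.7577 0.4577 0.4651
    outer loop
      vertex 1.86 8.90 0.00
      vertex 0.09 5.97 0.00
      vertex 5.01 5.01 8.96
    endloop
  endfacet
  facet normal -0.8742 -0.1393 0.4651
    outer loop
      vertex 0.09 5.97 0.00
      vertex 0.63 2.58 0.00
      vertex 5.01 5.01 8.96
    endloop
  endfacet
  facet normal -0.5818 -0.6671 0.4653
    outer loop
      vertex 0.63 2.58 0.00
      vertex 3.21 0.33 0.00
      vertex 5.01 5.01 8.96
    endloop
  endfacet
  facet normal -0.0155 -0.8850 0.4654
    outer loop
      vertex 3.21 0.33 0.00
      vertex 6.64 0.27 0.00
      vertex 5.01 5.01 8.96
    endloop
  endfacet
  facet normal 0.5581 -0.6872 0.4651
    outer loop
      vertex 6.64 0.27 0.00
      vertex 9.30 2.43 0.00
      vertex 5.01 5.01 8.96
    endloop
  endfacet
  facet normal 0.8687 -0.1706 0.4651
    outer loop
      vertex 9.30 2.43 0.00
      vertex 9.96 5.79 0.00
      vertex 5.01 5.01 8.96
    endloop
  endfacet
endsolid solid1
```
; perimeter-only toolpath
G21 ; units = mm
G90 ; absolute positioning
G28 ; home
; layer 1
G0 Z1.28
G0 X9.25 Y5.68
G1 X7.83 Y8.25
G1 X5.09 Y9.30
G1 X2.31 Y8.34
G1 X0.79 Y5.83
G1 X1.26 Y2.93
G1 X3.47 Y1.00
G1 X6.41 Y0.95
G1 X8.69 Y2.80
G1 X9.25 Y5.68
; layer 2
G0 Z2.56
G0 X8.55 Y5.57
G1 X7.36 Y7.71
G1 X5.07 Y8.59
G1 X2.76 Y7.79
G1 X1.50 Y5.70
G1 X1.88 Y3.27
G1 X3.72 Y1.67
G1 X6.17 Y1.62
G1 X8.07 Y3.17
G1 X8.55 Y5.57
; layer 3
G0 Z3.84
G0 X7.84 Y5.46
G1 X6.89 Y7.17
G1 X5.06 Y7.87
G1 X3.21 Y7.23
G1 X2.20 Y5.56
G1 X2.51 Y3.62
G1 X3.98 Y2.34
G1 X5.94 Y2.30
G1 X7.46 Y3.54
G1 X7.84 Y5.46
; layer 4
G0 Z5.12
G0 X7.13 Y5.34
G1 X6.42 Y6.63
G1 X5.05 Y7.16
G1 X3.66 Y6.68
G1 X2.90 Y5.42
G1 X3.13 Y3.97
G1 X4.24 Y3.00
G1 X5.71 Y2.98
G1 X6.85 Y3.90
G1 X7.13 Y5.34
; layer 5
G0 Z6.40
G0 X6.42 Y5.23
G1 X5.95 Y6.09
G1 X5.04 Y6.44
G1 X4.11 Y6.12
G1 X3.60 Y5.28
G1 X3.76 Y4.32
G1 X4.50 Y3.67
G1 X5.48 Y3.66
G1 X6.24 Y4.27
G1 X6.42 Y5.23
; layer 6
G0 Z7.68
G0 X5.72 Y5.12
G1 X5.48 Y5.55
G1 X5.02 Y5.73
G1 X4.56 Y5.57
G1 X4.31 Y5.15
G1 X4.38 Y4.66
G1 X4.75 Y4.34
G1 X5.24 Y4.33
G1 X5.62 Y4.64
G1 X5.72 Y5.12
M2 ; end

The solid is a regular 9-sided pyramid, base circumscribed radius ≈ 5.01 mm, apex at z ≈ 8.96 mm. Slicing at Δz = 1.28 mm — 7 equal slices spanning the solid's height, so layer i sits at z = i·h/7 — gives 6 non-empty perimeters. Each is a 9-segment closed polygon; G0 lifts to the layer z and rapids to the start vertex, then G1 traces the edges. The cross-section shrinks linearly with z (the slice at the apex is degenerate and omitted).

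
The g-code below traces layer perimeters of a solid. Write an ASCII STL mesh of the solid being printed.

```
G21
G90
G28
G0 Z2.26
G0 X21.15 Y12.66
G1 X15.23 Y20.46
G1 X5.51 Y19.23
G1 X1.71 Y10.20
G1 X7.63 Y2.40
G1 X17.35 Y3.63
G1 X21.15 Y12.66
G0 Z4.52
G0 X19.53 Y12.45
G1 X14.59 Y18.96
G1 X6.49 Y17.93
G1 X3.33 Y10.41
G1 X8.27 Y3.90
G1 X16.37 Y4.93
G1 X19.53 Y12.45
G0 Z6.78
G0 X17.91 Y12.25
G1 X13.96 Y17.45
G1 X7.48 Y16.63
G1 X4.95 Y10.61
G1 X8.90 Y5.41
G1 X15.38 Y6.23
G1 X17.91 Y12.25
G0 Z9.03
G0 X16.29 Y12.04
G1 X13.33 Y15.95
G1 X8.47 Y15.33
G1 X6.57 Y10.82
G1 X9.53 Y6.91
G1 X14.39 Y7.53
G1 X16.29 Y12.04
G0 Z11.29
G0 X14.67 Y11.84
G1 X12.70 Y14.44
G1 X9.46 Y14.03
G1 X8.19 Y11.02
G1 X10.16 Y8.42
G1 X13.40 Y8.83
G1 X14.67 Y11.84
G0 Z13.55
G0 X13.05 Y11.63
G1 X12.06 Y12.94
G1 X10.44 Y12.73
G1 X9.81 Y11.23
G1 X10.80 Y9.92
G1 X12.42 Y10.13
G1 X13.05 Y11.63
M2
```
solid part
  facet normal 0.0000 0.0000 -1.0000
    outer loop
      vertex 4.52 20.53 0.00
      vertex 15.86 21.97 0.00
      vertex 22.77 12.86 0.00
    endloop
  endfacet
  facet normal 0.0000 0.0000 -1.0000
    outer loop
      vertex 0.09 10.00 0.00
      vertex 4.52 20.53 0.00
      vertex 22.77 12.86 0.00
    endloop
  endfacet
  facet normal 0.0000 0.0000 -1.0000
    outer loop
      vertex 7.00 0.89 0.00
      vertex 0.09 10.00 0.00
      vertex 22.77 12.86 0.00
    endloop
  endfacet
  facet normal 0.0000 0.0000 -1.0000
    outer loop
      vertex 18.34 2.33 0.00
      vertex 7.00 0.89 0.00
      vertex 22.77 12.86 0.00
    endloop
  endfacet
  facet normal 0.6753 0.5122 0.5307
    outer loop
      vertex 22.77 12.86 0.00
      vertex 15.86 21.97 0.00
      vertex 11.43 11.43 15.81
    endloop
  endfacet
  facet normal -0.1068 0.8408 0.5306
    outer loop
      vertex 15.86 21.97 0.00
      vertex 4.52 20.53 0.00
      vertex 11.43 11.43 15.81
    endloop
  endfacet
  facet normal -0.7813 0.3287 0.5306
    outer loop
      vertex 4.52 20.53 0.00
      vertex 0.09 10.00 0.00
      vertex 11.43 11.43 15.81
    endloop
  endfacet
  facet normal -0.6753 -0.5122 0.5307
    outer loop
      vertex 0.09 10.00 0.00
      vertex 7.00 0.89 0.00
      vertex 11.43 11.43 15.81
    endloop
  endfacet
  facet normal 0.1068 -0.8408 0.5306
    outer loop
      vertex 7.00 0.89 0.00
      vertex 18.34 2.33 0.00
      vertex 11.43 11.43 15.81
    endloop
  endfacet
  facet normal 0.7813 -0.3287 0.5306
    outer loop
      vertex 18.34 2.33 0.00
      vertex 22.77 12.86 0.00
      vertex 11.43 11.43 15.81
    endloop
  endfacet
endsolid part

The G0 Z moves step by Δz≈2.26 mm. The G1 loops shrink linearly with z, so the solid tapers from its base footprint up to z≈15.8. Closing with a flat bottom cap and the tapered top and triangulating gives 10 facets — a regular 6-sided pyramid, base circumscribed radius ≈ 11.4 mm, apex at z ≈ 15.8 mm.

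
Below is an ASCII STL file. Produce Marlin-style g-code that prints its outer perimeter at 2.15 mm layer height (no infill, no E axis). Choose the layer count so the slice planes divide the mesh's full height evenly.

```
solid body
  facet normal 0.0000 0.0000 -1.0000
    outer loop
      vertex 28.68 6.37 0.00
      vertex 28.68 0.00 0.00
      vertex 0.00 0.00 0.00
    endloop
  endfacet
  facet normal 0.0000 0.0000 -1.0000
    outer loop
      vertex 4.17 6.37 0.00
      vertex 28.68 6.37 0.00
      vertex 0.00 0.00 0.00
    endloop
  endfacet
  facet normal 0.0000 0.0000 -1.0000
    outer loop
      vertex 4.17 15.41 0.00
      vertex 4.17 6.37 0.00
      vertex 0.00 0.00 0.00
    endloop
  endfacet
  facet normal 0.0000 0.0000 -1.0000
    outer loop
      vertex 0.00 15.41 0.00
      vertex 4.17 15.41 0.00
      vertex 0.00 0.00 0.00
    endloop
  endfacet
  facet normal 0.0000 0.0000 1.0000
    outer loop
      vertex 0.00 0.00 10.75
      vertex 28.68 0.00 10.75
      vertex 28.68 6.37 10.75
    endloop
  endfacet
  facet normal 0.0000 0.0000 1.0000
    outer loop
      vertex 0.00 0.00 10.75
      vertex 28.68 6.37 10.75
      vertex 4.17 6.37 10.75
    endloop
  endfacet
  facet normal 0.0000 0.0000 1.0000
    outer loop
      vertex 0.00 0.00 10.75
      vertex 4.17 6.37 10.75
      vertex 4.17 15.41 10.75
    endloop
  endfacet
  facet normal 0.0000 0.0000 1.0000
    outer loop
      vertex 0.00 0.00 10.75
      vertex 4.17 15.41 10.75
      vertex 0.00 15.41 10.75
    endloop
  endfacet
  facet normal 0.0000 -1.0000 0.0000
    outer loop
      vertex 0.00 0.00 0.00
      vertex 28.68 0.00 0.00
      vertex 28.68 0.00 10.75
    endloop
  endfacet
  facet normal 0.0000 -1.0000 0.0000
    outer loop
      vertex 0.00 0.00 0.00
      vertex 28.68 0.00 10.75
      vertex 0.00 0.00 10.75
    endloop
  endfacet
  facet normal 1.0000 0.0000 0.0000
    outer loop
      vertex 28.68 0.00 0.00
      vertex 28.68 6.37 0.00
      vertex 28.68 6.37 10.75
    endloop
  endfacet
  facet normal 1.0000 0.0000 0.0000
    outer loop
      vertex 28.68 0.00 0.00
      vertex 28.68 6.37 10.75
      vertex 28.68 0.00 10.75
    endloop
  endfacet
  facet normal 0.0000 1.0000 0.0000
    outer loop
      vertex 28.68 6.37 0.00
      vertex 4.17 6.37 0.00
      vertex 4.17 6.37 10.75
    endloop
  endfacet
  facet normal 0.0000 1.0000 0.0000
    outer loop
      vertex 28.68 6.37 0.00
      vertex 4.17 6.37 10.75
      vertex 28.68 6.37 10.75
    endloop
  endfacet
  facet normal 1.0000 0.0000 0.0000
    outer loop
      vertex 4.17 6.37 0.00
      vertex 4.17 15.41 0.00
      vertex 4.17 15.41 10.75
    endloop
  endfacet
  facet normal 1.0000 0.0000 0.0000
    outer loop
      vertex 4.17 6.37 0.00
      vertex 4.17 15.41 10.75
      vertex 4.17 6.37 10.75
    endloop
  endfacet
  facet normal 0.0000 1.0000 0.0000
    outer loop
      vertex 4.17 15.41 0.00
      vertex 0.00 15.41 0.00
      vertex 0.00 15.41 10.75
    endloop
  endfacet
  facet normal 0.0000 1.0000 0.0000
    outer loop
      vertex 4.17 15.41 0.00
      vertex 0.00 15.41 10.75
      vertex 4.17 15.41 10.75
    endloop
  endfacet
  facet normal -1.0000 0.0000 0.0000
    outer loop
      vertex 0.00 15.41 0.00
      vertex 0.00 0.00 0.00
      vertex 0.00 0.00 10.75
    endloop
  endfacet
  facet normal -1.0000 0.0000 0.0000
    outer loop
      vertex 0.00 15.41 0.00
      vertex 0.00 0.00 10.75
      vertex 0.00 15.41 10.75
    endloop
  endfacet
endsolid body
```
; perimeter-only toolpath
G21 ; units = mm
G90 ; absolute positioning
G28 ; home
; layer 1
G0 Z2.15
G0 X0.00 Y0.00
G1 X28.68 Y0.00
G1 X28.68 Y6.37
G1 X4.17 Y6.37
G1 X4.17 Y15.41
G1 X0.00 Y15.41
G1 X0.00 Y0.00
; layer 2
G0 Z4.30
G0 X0.00 Y0.00
G1 X28.68 Y0.00
G1 X28.68 Y6.37
G1 X4.17 Y6.37
G1 X4.17 Y15.41
G1 X0.00 Y15.41
G1 X0.00 Y0.00
; layer 3
G0 Z6.45
G0 X0.00 Y0.00
G1 X28.68 Y0.00
G1 X28.68 Y6.37
G1 X4.17 Y6.37
G1 X4.17 Y15.41
G1 X0.00 Y15.41
G1 X0.00 Y0.00
; layer 4
G0 Z8.60
G0 X0.00 Y0.00
G1 X28.68 Y0.00
G1 X28.68 Y6.37
G1 X4.17 Y6.37
G1 X4.17 Y15.41
G1 X0.00 Y15.41
G1 X0.00 Y0.00
; layer 5
G0 Z10.75
G0 X0.00 Y0.00
G1 X28.68 Y0.00
G1 X28.68 Y6.37
G1 X4.17 Y6.37
G1 X4.17 Y15.41
G1 X0.00 Y15.41
G1 X0.00 Y0.00
M2 ; end

The solid is an L-shaped prism: outer 28.7 × 15.4 mm, arm thicknesses ≈ 6.37 mm (horizontal) and 4.17 mm (vertical), extruded 10.8 mm in z. Slicing at Δz = 2.15 mm — 5 equal slices spanning the solid's height, so layer i sits at z = i·h/5 — gives 5 non-empty perimeters. Each is a 6-segment closed polygon; G0 lifts to the layer z and rapids to the start vertex, then G1 traces the edges.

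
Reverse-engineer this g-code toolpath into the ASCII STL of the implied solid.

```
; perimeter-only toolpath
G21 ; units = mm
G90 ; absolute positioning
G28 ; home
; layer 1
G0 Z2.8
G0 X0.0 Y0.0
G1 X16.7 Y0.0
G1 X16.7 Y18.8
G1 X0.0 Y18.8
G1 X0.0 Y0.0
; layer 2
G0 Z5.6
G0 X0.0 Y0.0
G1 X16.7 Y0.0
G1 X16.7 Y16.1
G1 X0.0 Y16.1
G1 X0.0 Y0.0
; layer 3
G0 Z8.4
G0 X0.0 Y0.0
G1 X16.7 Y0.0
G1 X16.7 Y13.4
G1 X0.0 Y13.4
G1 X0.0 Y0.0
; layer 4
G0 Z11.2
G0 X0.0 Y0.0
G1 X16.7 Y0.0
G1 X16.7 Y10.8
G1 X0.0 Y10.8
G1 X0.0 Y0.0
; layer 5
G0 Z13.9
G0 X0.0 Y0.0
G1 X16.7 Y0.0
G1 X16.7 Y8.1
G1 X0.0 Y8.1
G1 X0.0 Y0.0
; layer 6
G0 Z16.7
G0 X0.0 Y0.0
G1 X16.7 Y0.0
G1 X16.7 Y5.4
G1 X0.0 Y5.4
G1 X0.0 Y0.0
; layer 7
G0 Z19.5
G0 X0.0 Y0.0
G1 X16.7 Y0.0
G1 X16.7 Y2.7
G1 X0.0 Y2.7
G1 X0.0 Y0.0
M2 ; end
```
solid part
  facet normal 0.0000 0.0000 -1.0000
    outer loop
      vertex 16.7 21.5 0.0
      vertex 16.7 0.0 0.0
      vertex 0.0 0.0 0.0
    endloop
  endfacet
  facet normal 0.0000 0.0000 -1.0000
    outer loop
      vertex 0.0 21.5 0.0
      vertex 16.7 21.5 0.0
      vertex 0.0 0.0 0.0
    endloop
  endfacet
  facet normal 0.0000 -1.0000 0.0000
    outer loop
      vertex 0.0 0.0 0.0
      vertex 16.7 0.0 0.0
      vertex 16.7 0.0 22.3
    endloop
  endfacet
  facet normal 0.0000 -1.0000 0.0000
    outer loop
      vertex 0.0 0.0 0.0
      vertex 16.7 0.0 22.3
      vertex 0.0 0.0 22.3
    endloop
  endfacet
  facet normal 0.0000 0.7199 0.6941
    outer loop
      vertex 0.0 0.0 22.3
      vertex 16.7 0.0 22.3
      vertex 16.7 21.5 0.0
    endloop
  endfacet
  facet normal 0.0000 0.7199 0.6941
    outer loop
      vertex 0.0 0.0 22.3
      vertex 16.7 21.5 0.0
      vertex 0.0 21.5 0.0
    endloop
  endfacet
  facet normal -1.0000 0.0000 0.0000
    outer loop
      vertex 0.0 0.0 22.3
      vertex 0.0 21.5 0.0
      vertex 0.0 0.0 0.0
    endloop
  endfacet
  facet normal 1.0000 0.0000 0.0000
    outer loop
      vertex 16.7 0.0 0.0
      vertex 16.7 21.5 0.0
      vertex 16.7 0.0 22.3
    endloop
  endfacet
endsolid part

The G0 Z moves step by Δz≈2.8 mm. The G1 loops shrink linearly with z, so the solid tapers from its base footprint up to z≈22.3. Closing with a flat bottom cap and the tapered top and triangulating gives 8 facets — a wedge (ramp): 16.7 × 21.5 mm base, rising to 22.3 mm along the y=0 edge and sloping linearly to z=0 at y=21.5.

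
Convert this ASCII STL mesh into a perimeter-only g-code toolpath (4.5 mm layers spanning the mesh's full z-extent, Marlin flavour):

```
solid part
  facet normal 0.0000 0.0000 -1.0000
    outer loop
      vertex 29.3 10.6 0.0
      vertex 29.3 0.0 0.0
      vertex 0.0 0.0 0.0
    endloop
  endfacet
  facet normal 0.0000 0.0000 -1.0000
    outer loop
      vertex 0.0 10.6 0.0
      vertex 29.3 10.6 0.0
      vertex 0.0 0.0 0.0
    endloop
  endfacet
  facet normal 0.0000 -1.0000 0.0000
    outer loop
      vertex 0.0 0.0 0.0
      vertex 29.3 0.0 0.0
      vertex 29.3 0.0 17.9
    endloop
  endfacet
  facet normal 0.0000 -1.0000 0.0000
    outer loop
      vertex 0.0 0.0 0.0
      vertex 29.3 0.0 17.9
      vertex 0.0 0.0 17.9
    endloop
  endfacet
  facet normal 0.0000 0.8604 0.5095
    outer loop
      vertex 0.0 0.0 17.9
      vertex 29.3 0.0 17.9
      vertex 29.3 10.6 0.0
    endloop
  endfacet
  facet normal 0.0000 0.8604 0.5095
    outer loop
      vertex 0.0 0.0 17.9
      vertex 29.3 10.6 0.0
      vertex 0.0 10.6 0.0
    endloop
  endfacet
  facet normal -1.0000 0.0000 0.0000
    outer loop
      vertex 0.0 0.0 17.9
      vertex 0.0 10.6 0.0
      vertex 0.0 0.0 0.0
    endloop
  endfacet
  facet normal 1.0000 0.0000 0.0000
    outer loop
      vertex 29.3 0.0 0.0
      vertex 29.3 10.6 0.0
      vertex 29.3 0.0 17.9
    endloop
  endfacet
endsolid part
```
; perimeter-only toolpath
G21 ; units = mm
G90 ; absolute positioning
G28 ; home
; layer 1
G0 Z4.5
G0 X0.0 Y0.0
G1 X29.3 Y0.0
G1 X29.3 Y7.9
G1 X0.0 Y7.9
G1 X0.0 Y0.0
; layer 2
G0 Z8.9
G0 X0.0 Y0.0
G1 X29.3 Y0.0
G1 X29.3 Y5.3
G1 X0.0 Y5.3
G1 X0.0 Y0.0
; layer 3
G0 Z13.4
G0 X0.0 Y0.0
G1 X29.3 Y0.0
G1 X29.3 Y2.6
G1 X0.0 Y2.6
G1 X0.0 Y0.0
M2 ; end

The solid is a wedge (ramp): 29.3 × 10.6 mm base, rising to 17.9 mm along the y=0 edge and sloping linearly to z=0 at y=10.6. Slicing at Δz = 4.5 mm — 4 equal slices spanning the solid's height, so layer i sits at z = i·h/4 — gives 3 non-empty perimeters. Each is a 4-segment closed polygon; G0 lifts to the layer z and rapids to the start vertex, then G1 traces the edges. The cross-section shrinks linearly with z (the slice at the apex is degenerate and omitted).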